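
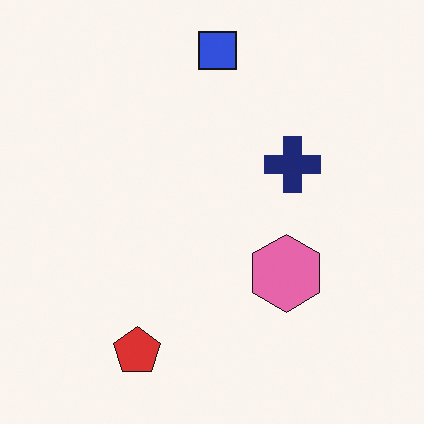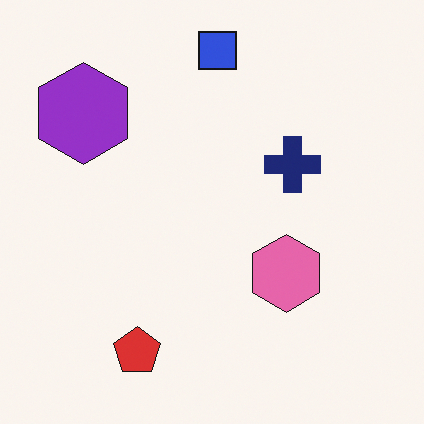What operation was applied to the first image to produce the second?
The transformation is: overlaid with an additional purple hexagon.

A purple hexagon appears in the second image that is absent from the first.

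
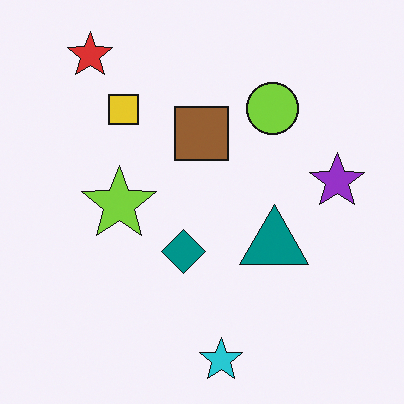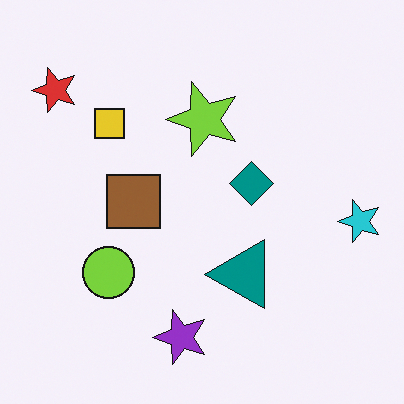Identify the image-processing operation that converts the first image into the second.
It was transposed (reflected across the top-left ↔ bottom-right diagonal).

Shapes have swapped their row and column positions — what was in the top-right is now in the bottom-left — a diagonal reflection.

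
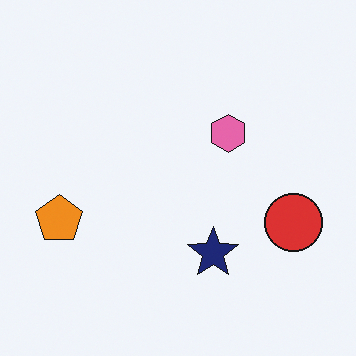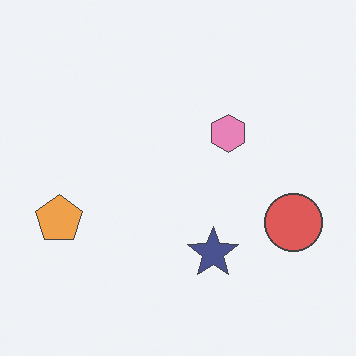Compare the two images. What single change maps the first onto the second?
Given slightly reduced contrast.

Tones are pushed toward mid-grey across the whole image — a global contrast change.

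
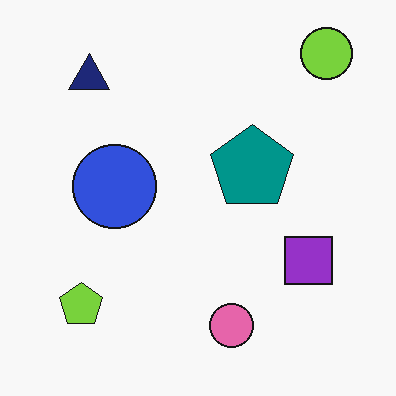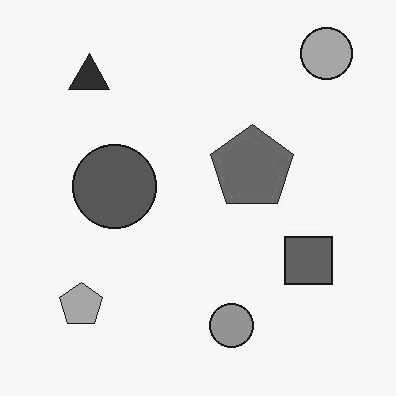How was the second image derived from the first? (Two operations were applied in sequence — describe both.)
The image was given moderate JPEG compression, then converted to grayscale.

Blocky 8×8 compression artifacts appear around shape edges and the flat background shows ringing — characteristic JPEG degradation. All color is removed — every shape is now a shade of grey.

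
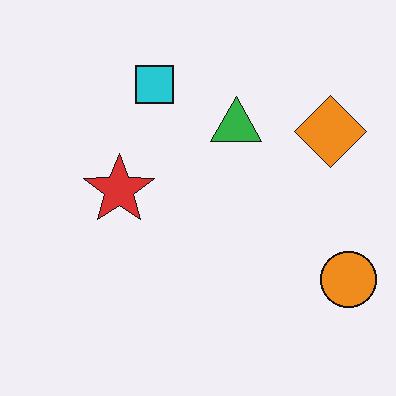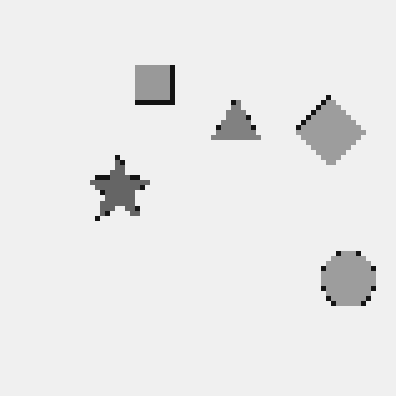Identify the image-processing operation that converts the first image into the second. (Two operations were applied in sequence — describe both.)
This is the original image converted to grayscale, then lightly pixelated (a mild mosaic effect).

All color is removed — every shape is now a shade of grey. Shapes are reduced to large square blocks; fine edges and outlines are lost — a downscale-then-upscale (mosaic) effect.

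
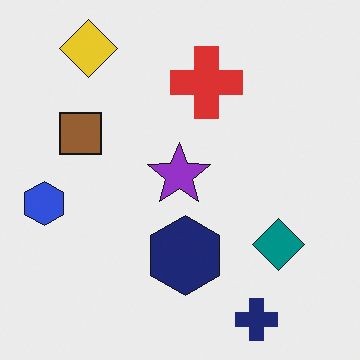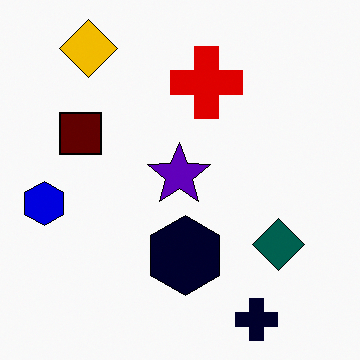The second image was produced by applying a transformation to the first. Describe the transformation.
The second image is the first given much higher contrast.

Tones are pushed away from mid-grey across the whole image — a global contrast change.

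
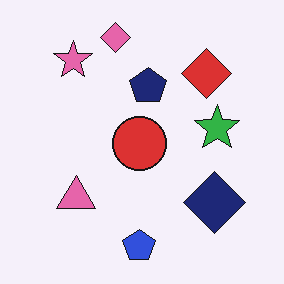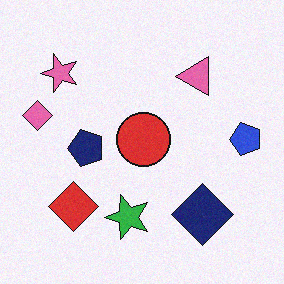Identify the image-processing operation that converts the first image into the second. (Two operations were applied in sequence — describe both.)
It was transposed (reflected across the top-left ↔ bottom-right diagonal), then degraded with light additive noise.

Shapes have swapped their row and column positions — what was in the top-right is now in the bottom-left — a diagonal reflection. Random speckle covers the whole image, including the flat background.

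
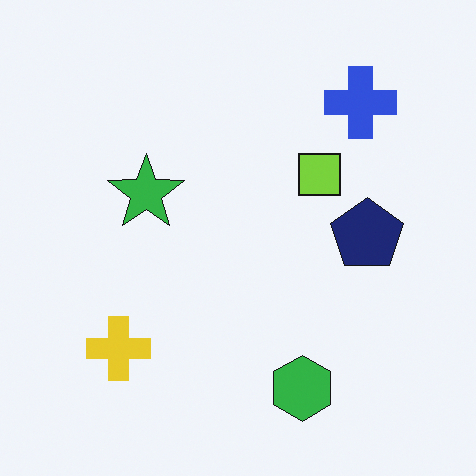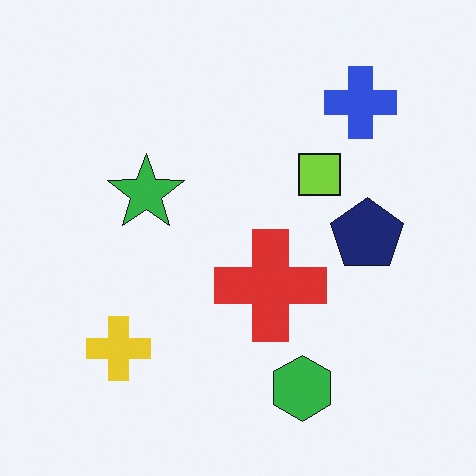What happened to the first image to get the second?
The image was overlaid with an additional red cross.

A red cross appears in the second image that is absent from the first.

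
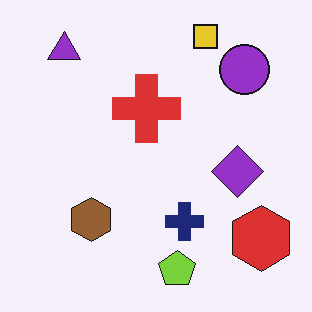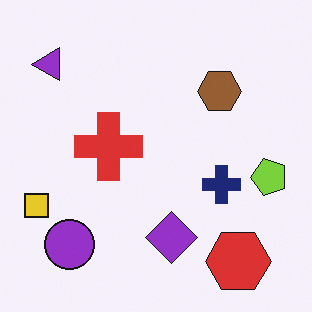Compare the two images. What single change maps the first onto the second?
The image was transposed (reflected across the top-left ↔ bottom-right diagonal).

Shapes have swapped their row and column positions — what was in the top-right is now in the bottom-left — a diagonal reflection.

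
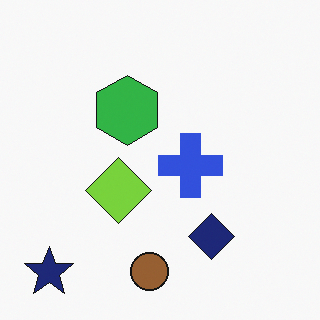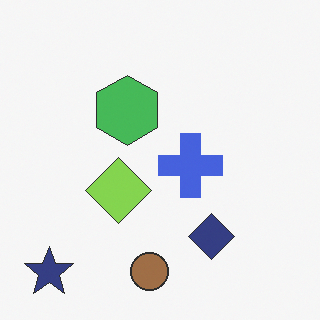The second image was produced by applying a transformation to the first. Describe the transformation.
This is the original image given slightly reduced contrast.

Tones are pushed toward mid-grey across the whole image — a global contrast change.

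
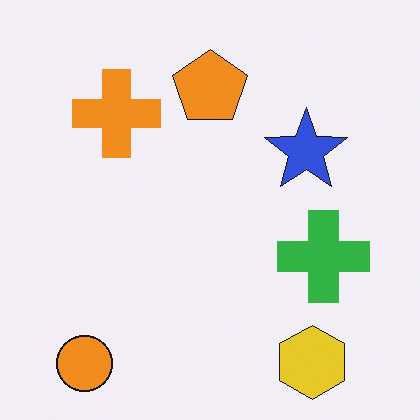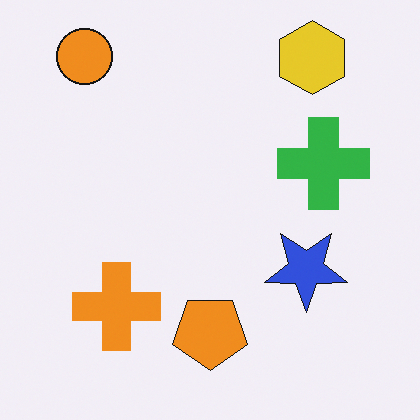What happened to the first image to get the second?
The transformation is: flipped vertically (top ↔ bottom).

The orange circle is in the bottom-left of the first image and the top-left of the second — shapes on opposite sides of the horizontal midline have swapped in a mirror flip.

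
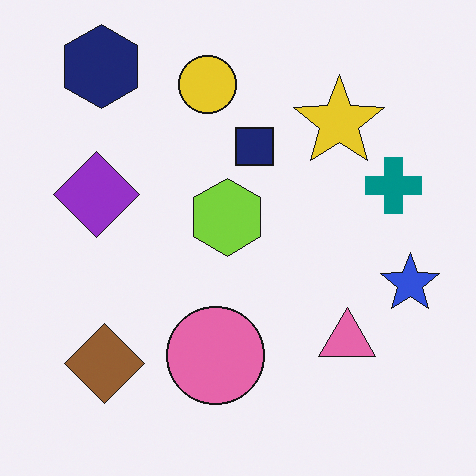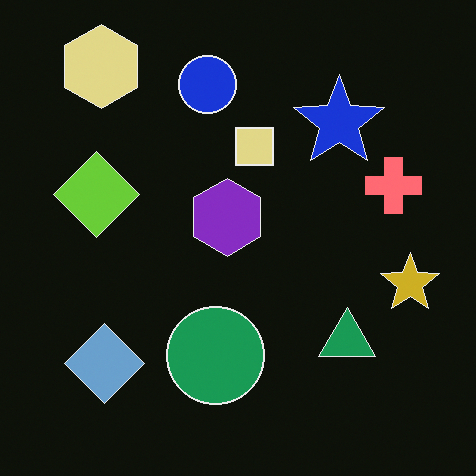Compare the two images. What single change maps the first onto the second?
The image was color-inverted (negative).

The light background has become dark and every shape's color is its complement — a photographic negative.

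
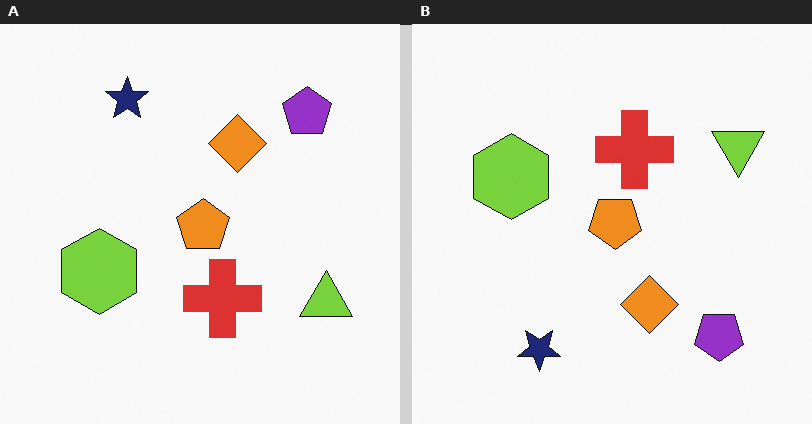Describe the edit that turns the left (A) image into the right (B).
The right (B) image is the left (A) flipped vertically (top ↔ bottom).

The navy star is in the top-left of the left (A) image and the bottom-left of the right (B) — shapes on opposite sides of the horizontal midline have swapped in a mirror flip.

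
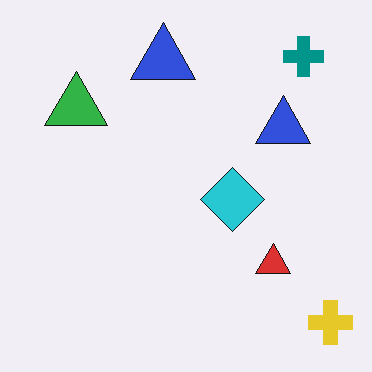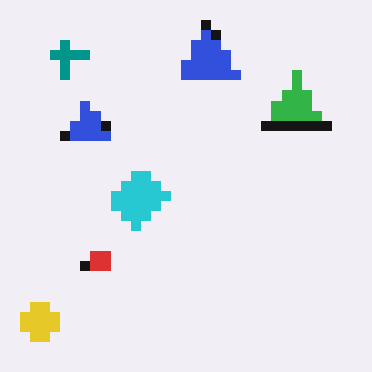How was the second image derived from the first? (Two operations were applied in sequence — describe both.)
The image was coarsely pixelated, then flipped horizontally (left ↔ right).

Shapes are reduced to large square blocks; fine edges and outlines are lost — a downscale-then-upscale (mosaic) effect. The yellow cross is in the bottom-right of the first image and the bottom-left of the second — shapes on opposite sides of the vertical midline have swapped in a mirror flip.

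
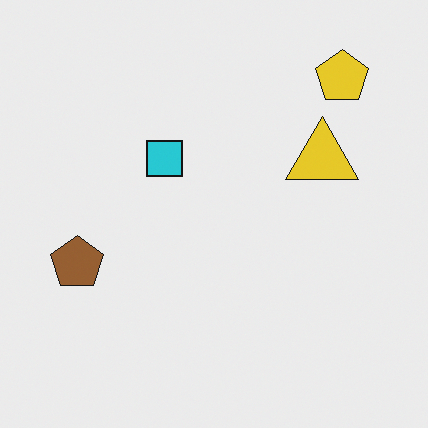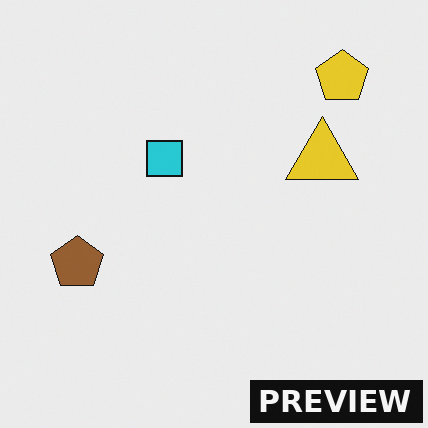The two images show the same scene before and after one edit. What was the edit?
Watermarked with the text "PREVIEW" in the lower-right corner.

A dark label reading "PREVIEW" appears in the lower-right corner.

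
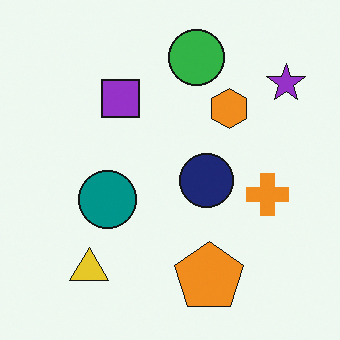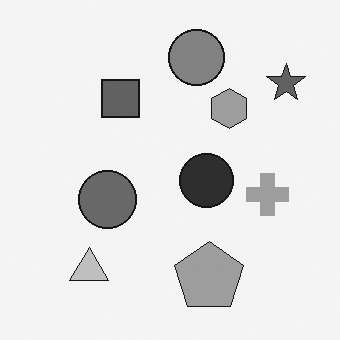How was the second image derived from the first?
The image was converted to grayscale.

All color is removed — every shape is now a shade of grey.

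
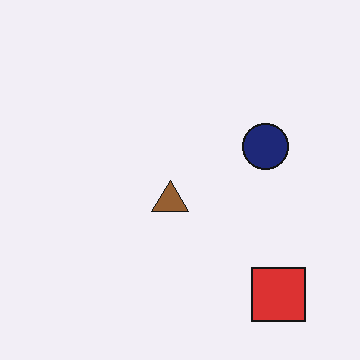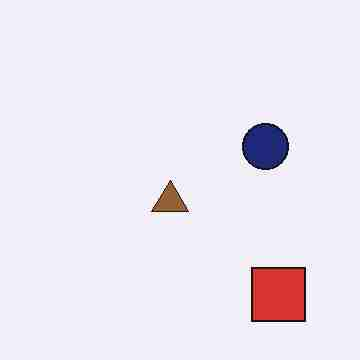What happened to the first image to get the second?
The transformation is: heavily JPEG-compressed with obvious blocking artifacts.

Blocky 8×8 compression artifacts appear around shape edges and the flat background shows ringing — characteristic JPEG degradation.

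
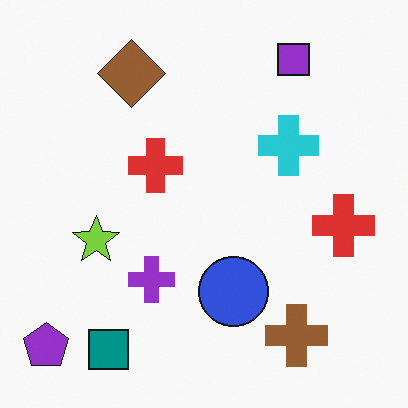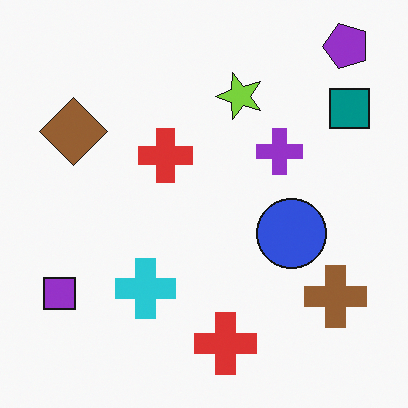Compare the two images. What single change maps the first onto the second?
This is the original image transposed (reflected across the top-left ↔ bottom-right diagonal).

Shapes have swapped their row and column positions — what was in the top-right is now in the bottom-left — a diagonal reflection.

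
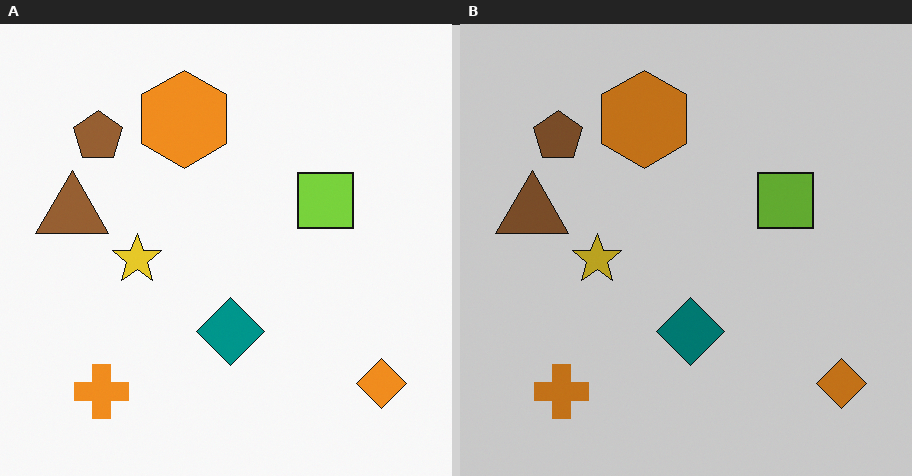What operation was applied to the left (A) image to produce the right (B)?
The right (B) image is the left (A) darkened a little.

Every pixel — background and shapes alike — is uniformly darkened.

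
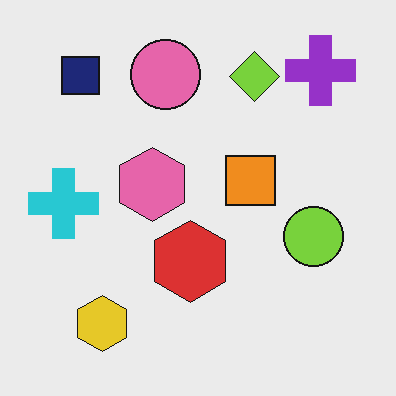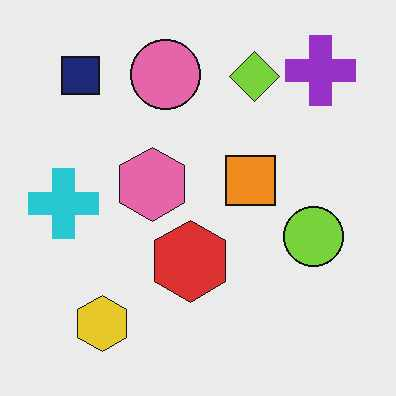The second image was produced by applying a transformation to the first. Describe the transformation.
JPEG-compressed with visible artifacts.

Blocky 8×8 compression artifacts appear around shape edges and the flat background shows ringing — characteristic JPEG degradation.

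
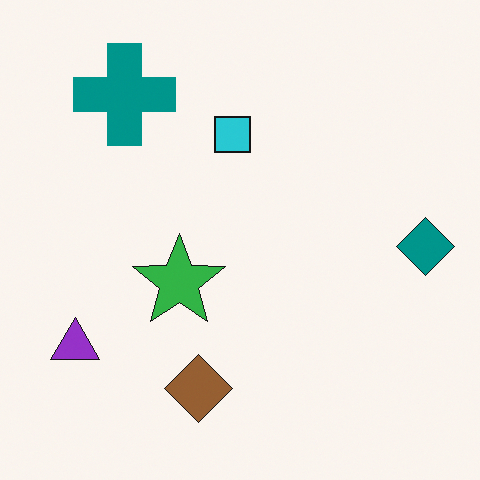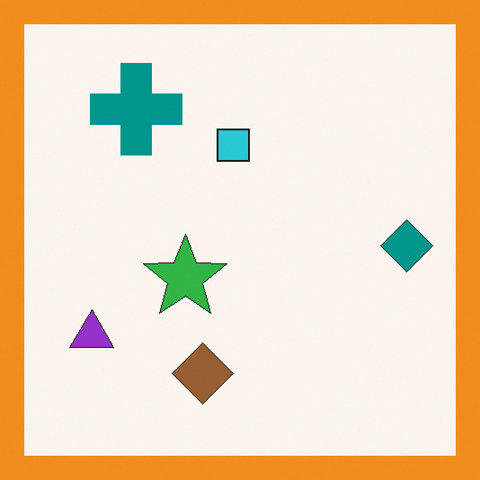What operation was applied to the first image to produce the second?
The transformation is: framed with a orange border.

A solid orange frame runs around the edge of the second image, with the content slightly shrunk inside it.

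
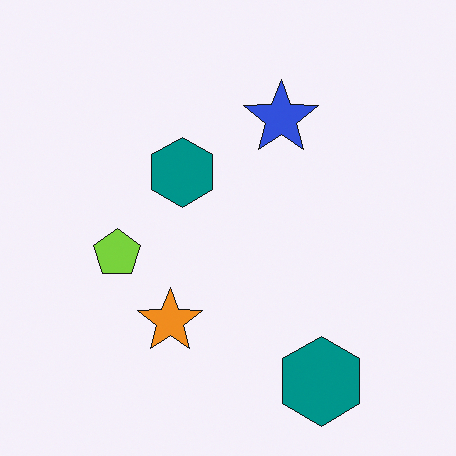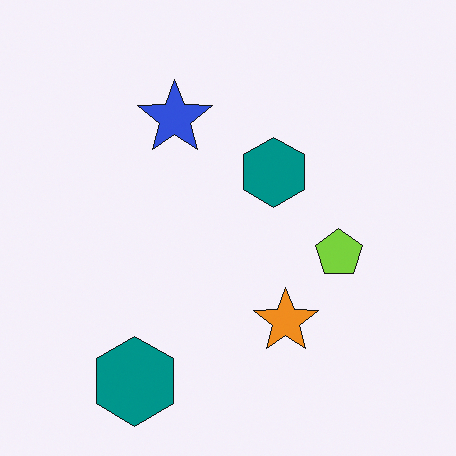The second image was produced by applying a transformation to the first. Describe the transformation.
The image was flipped horizontally (left ↔ right).

The lime pentagon is in the left of the first image and the right of the second — shapes on opposite sides of the vertical midline have swapped in a mirror flip.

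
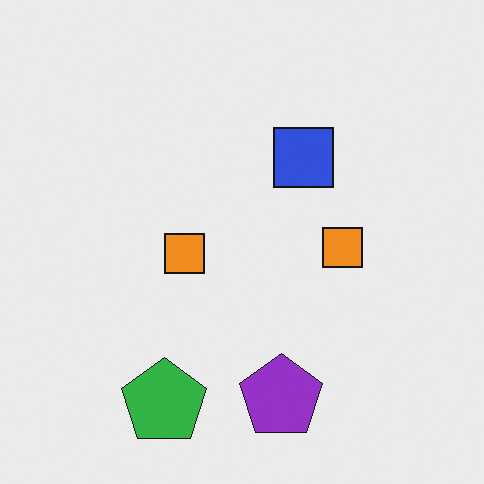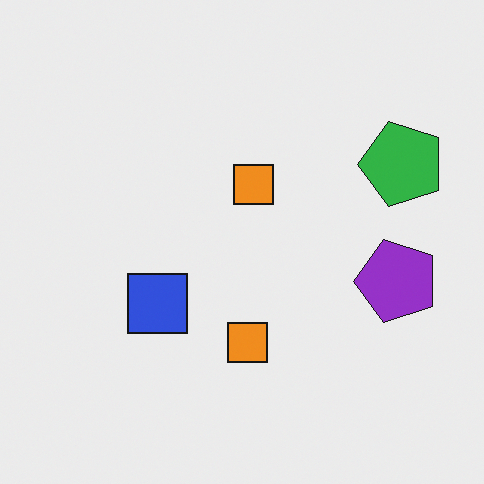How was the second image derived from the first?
Transposed (reflected across the top-left ↔ bottom-right diagonal).

Shapes have swapped their row and column positions — what was in the top-right is now in the bottom-left — a diagonal reflection.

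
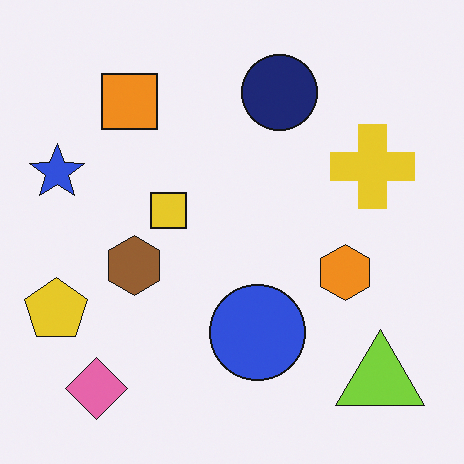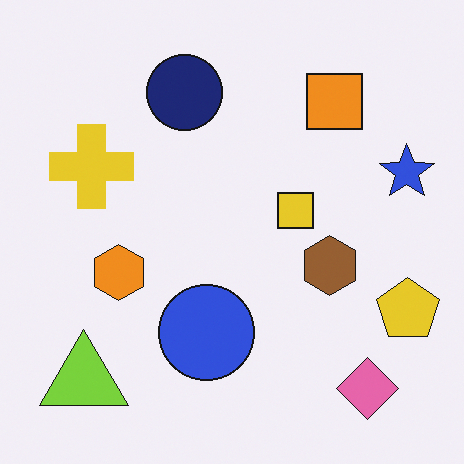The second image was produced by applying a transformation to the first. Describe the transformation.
The transformation is: flipped horizontally (left ↔ right).

The yellow pentagon is in the bottom-left of the first image and the bottom-right of the second — shapes on opposite sides of the vertical midline have swapped in a mirror flip.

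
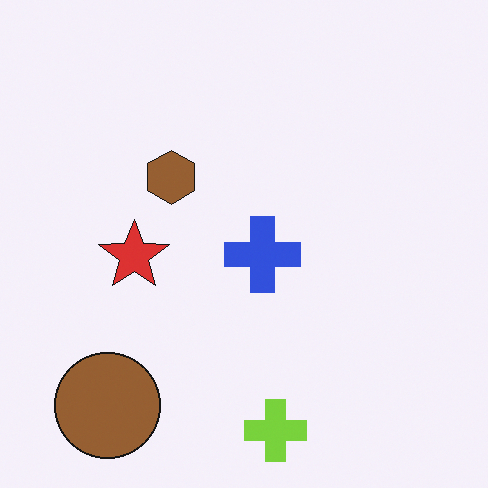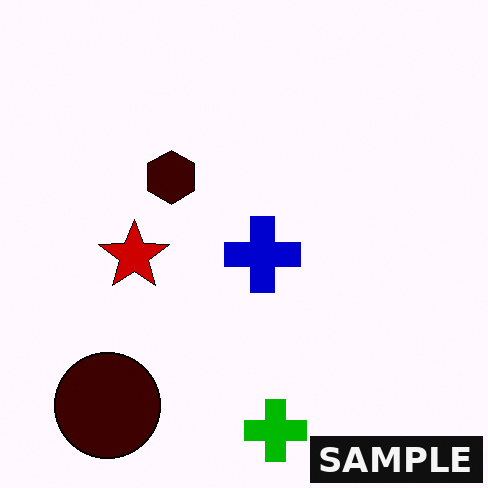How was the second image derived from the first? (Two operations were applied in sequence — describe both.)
It was given much higher contrast, then watermarked with the text "SAMPLE" in the lower-right corner.

Tones are pushed away from mid-grey across the whole image — a global contrast change. A dark label reading "SAMPLE" appears in the lower-right corner.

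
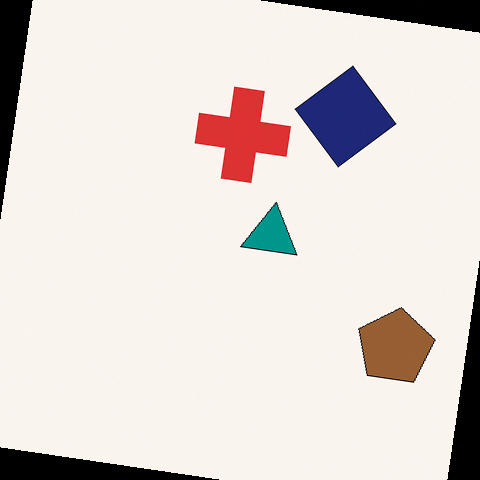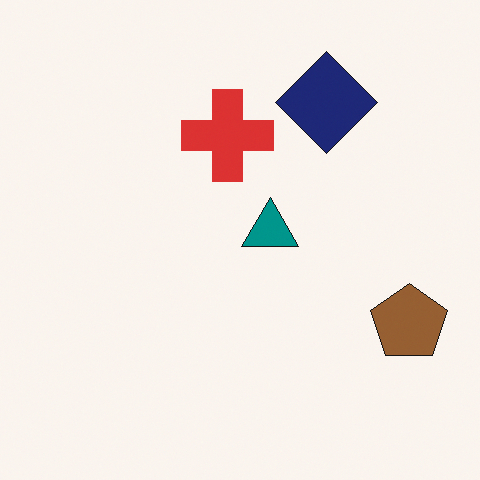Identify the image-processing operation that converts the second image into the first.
The first image is the second rotated clockwise by a few degrees.

Every shape is tilted by the same angle and the image corners show triangular fill wedges — a whole-image rotation by a non-right angle.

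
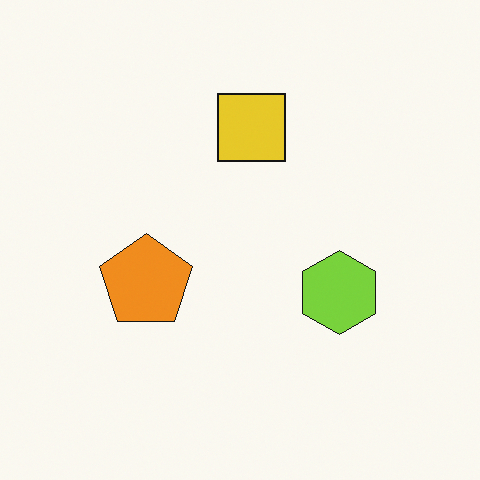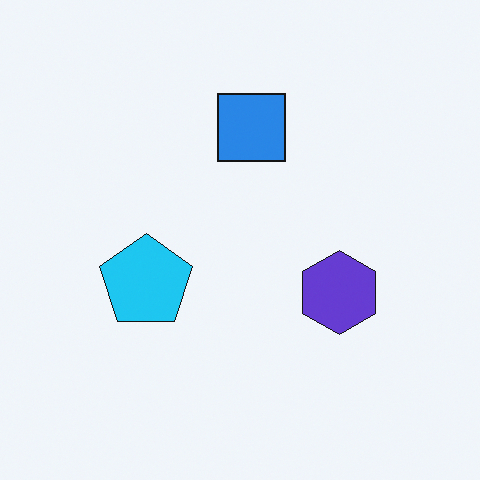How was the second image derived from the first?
The transformation is: hue-shifted through roughly half the color wheel.

Every shape's color has rotated by the same amount around the hue wheel — a uniform hue shift.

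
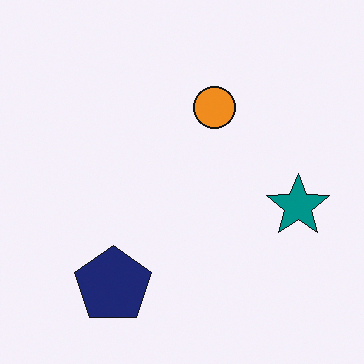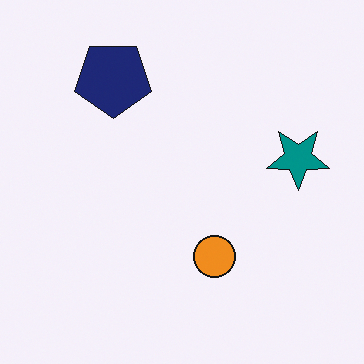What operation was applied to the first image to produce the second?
This is the original image flipped vertically (top ↔ bottom).

The navy pentagon is in the bottom-left of the first image and the top-left of the second — shapes on opposite sides of the horizontal midline have swapped in a mirror flip.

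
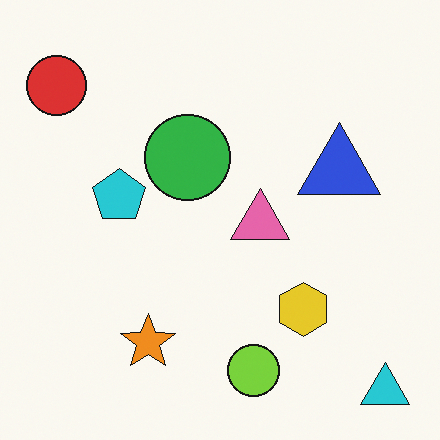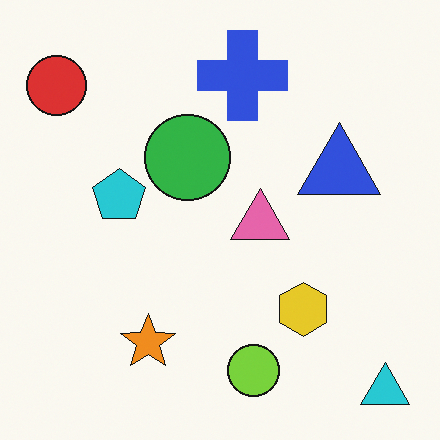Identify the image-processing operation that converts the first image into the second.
It was overlaid with an additional blue cross.

A blue cross appears in the second image that is absent from the first.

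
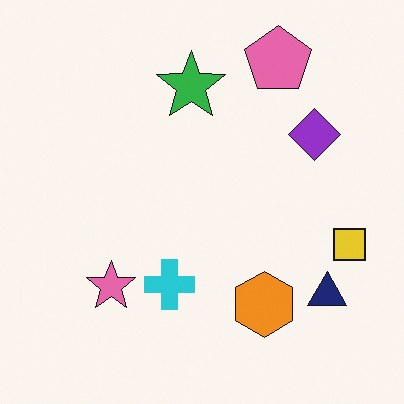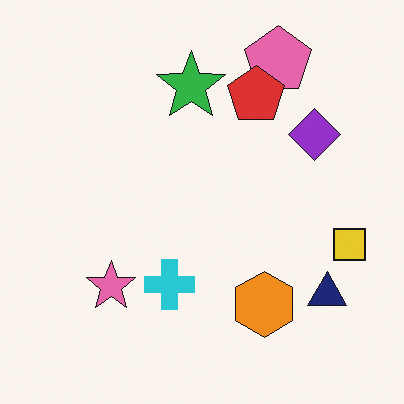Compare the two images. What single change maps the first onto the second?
Overlaid with an additional red pentagon.

A red pentagon appears in the second image that is absent from the first.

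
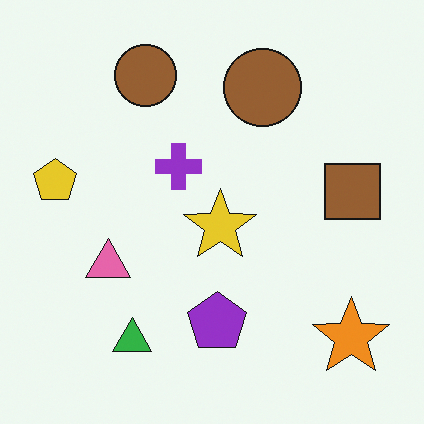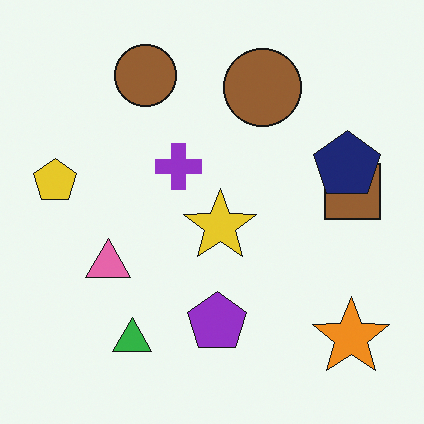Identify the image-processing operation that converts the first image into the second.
It was overlaid with an additional navy pentagon.

A navy pentagon appears in the second image that is absent from the first.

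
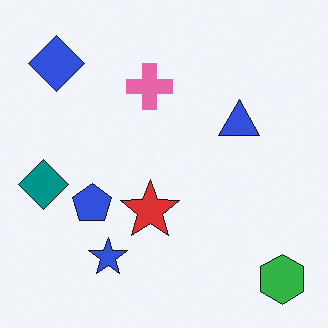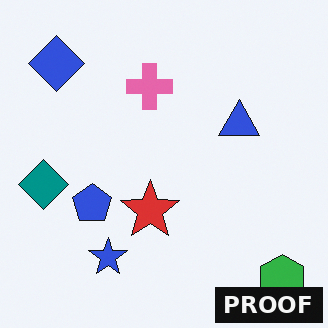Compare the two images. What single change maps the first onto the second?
Watermarked with the text "PROOF" in the lower-right corner.

A dark label reading "PROOF" appears in the lower-right corner.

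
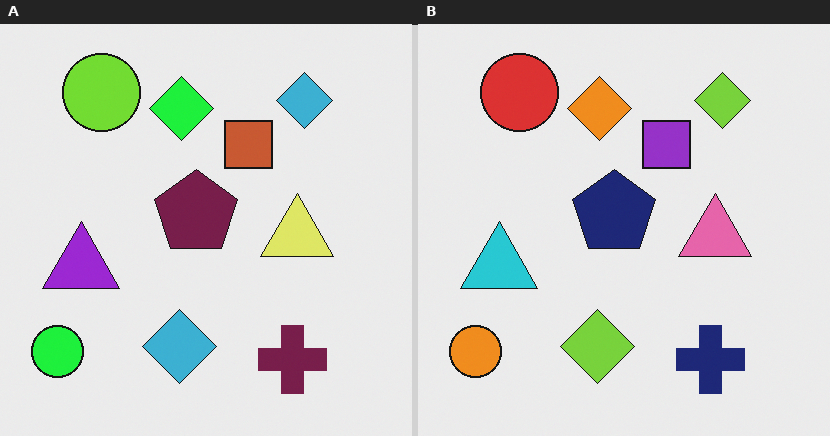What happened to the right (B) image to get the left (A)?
This is the original image hue-shifted noticeably.

Every shape's color has rotated by the same amount around the hue wheel — a uniform hue shift.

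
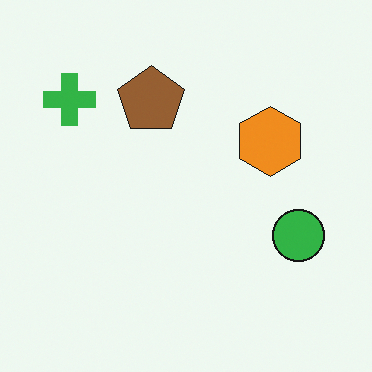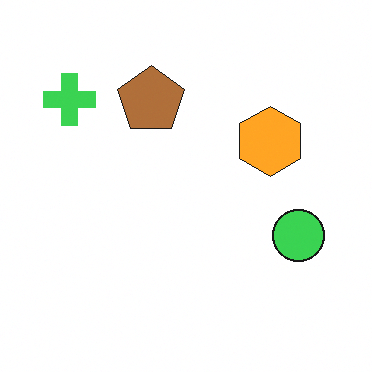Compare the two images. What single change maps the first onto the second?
The transformation is: slightly brightened.

Every pixel — background and shapes alike — is uniformly brightened.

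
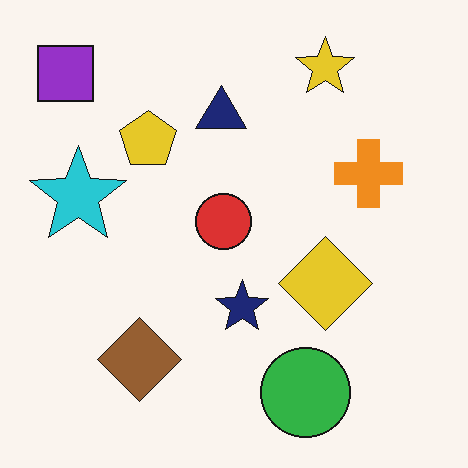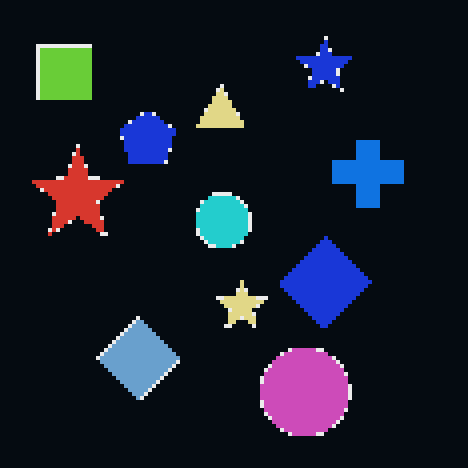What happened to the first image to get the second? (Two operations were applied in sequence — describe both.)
It was color-inverted (negative), then lightly pixelated (a mild mosaic effect).

The light background has become dark and every shape's color is its complement — a photographic negative. Shapes are reduced to large square blocks; fine edges and outlines are lost — a downscale-then-upscale (mosaic) effect.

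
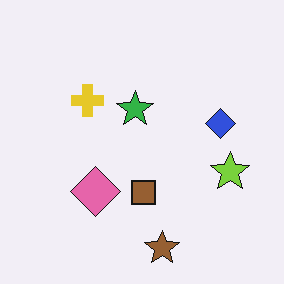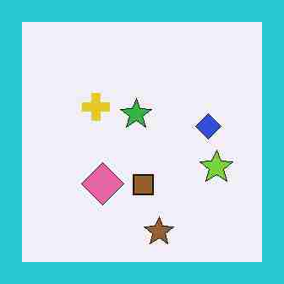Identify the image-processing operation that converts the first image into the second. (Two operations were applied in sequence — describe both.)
The image was heavily JPEG-compressed with obvious blocking artifacts, then framed with a cyan border.

Blocky 8×8 compression artifacts appear around shape edges and the flat background shows ringing — characteristic JPEG degradation. A solid cyan frame runs around the edge of the second image, with the content slightly shrunk inside it.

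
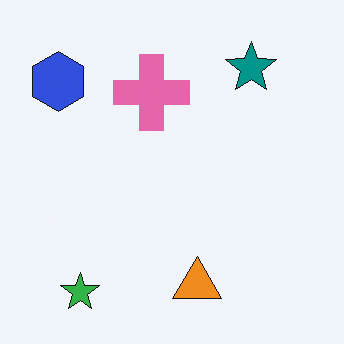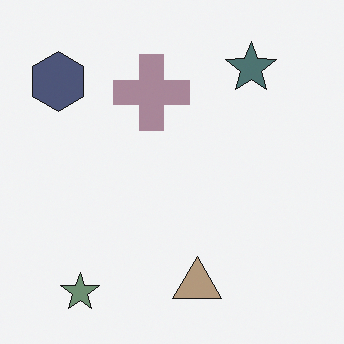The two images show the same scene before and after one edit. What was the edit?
The second image is the first heavily desaturated.

All colors are more muted and greyish — a global saturation change.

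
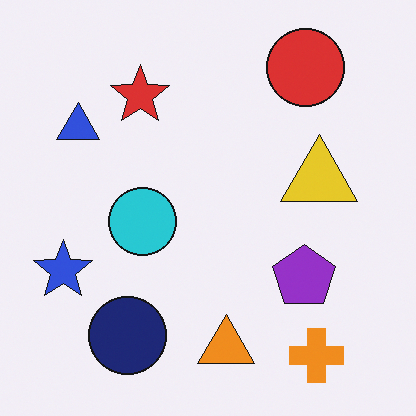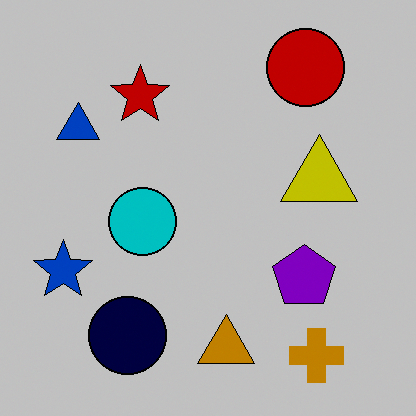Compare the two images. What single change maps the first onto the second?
The image was aggressively posterized.

Each flat color has snapped to a coarser quantized level — most visibly, the near-white background has dropped to a flat grey.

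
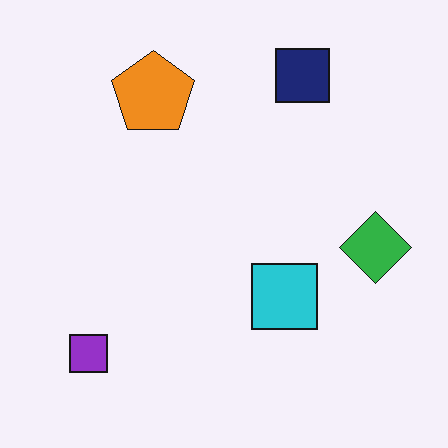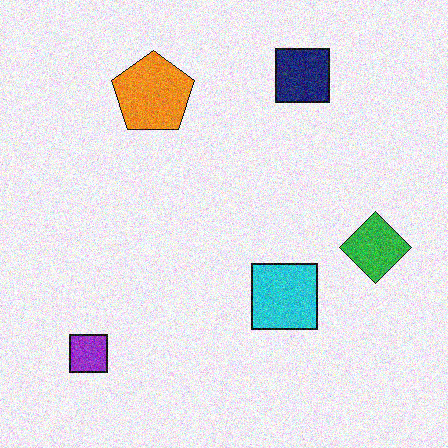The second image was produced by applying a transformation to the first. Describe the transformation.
Degraded with visible gaussian noise.

Random speckle covers the whole image, including the flat background.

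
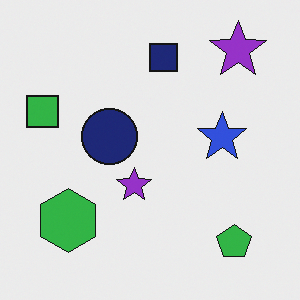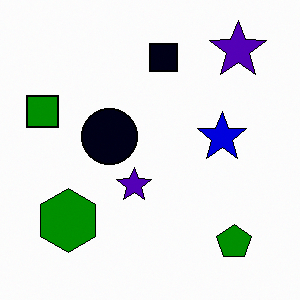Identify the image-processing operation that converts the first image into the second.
It was boosted in contrast.

Tones are pushed away from mid-grey across the whole image — a global contrast change.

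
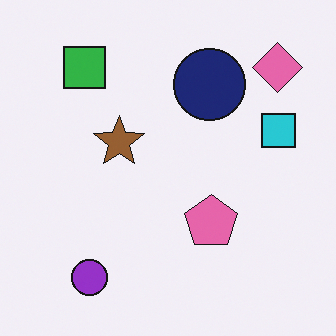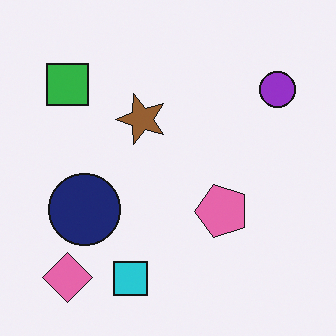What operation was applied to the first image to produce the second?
It was transposed (reflected across the top-left ↔ bottom-right diagonal).

Shapes have swapped their row and column positions — what was in the top-right is now in the bottom-left — a diagonal reflection.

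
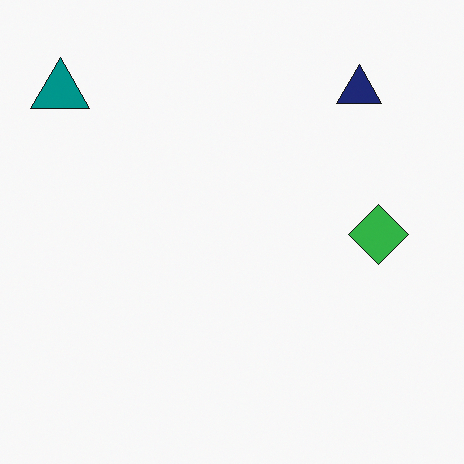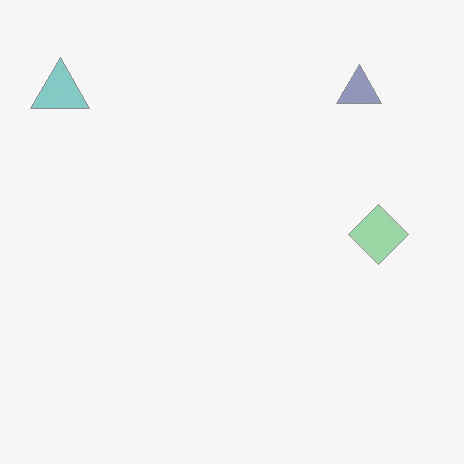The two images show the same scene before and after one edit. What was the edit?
The transformation is: given much lower contrast.

Tones are pushed toward mid-grey across the whole image — a global contrast change.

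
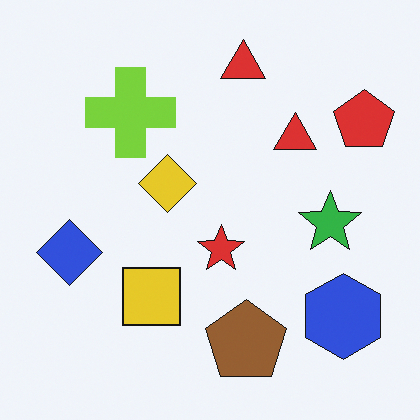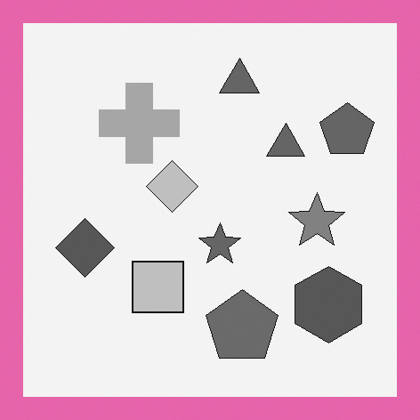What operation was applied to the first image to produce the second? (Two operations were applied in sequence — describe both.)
The image was converted to grayscale, then framed with a pink border.

All color is removed — every shape is now a shade of grey. A solid pink frame runs around the edge of the second image, with the content slightly shrunk inside it.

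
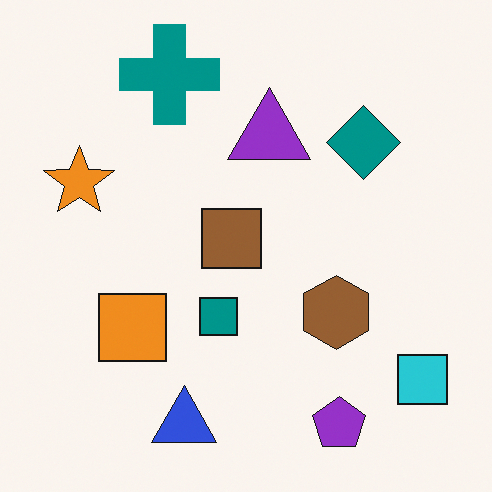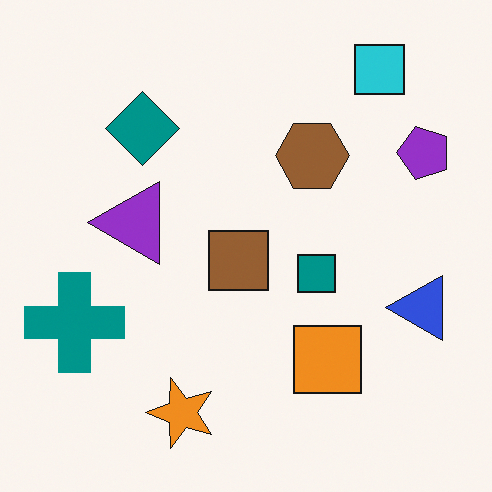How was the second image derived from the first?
The second image is the first rotated 90° counter-clockwise.

The cyan square sits in the bottom-right of the first image and the top-right of the second — consistent with a whole-image 90° counter-clockwise rotation.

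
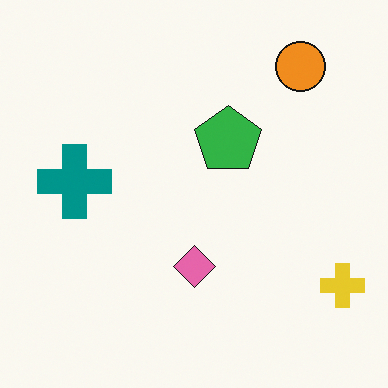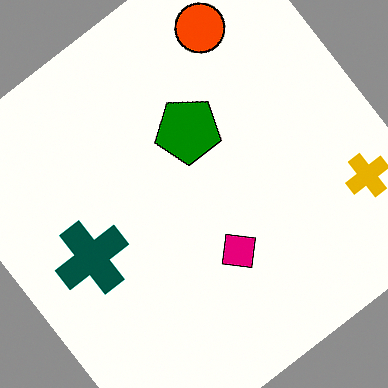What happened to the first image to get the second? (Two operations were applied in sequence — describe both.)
The transformation is: rotated counter-clockwise by a large amount — several tens of degrees, then given much higher contrast.

Every shape is tilted by the same angle and the image corners show triangular fill wedges — a whole-image rotation by a non-right angle. Tones are pushed away from mid-grey across the whole image — a global contrast change.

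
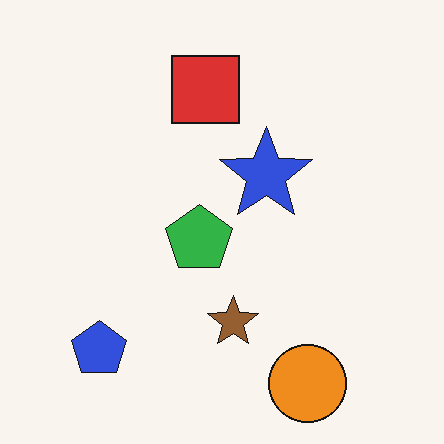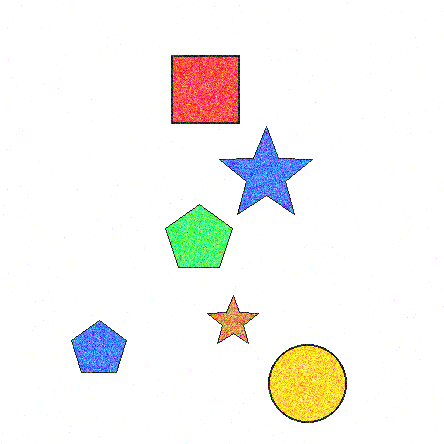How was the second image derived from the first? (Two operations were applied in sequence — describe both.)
This is the original image degraded with heavy additive noise, then brightened a lot.

Random speckle covers the whole image, including the flat background. Every pixel — background and shapes alike — is uniformly brightened.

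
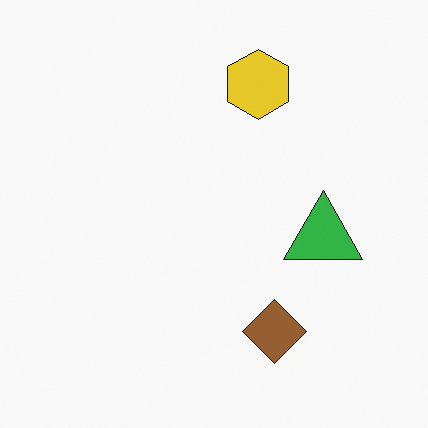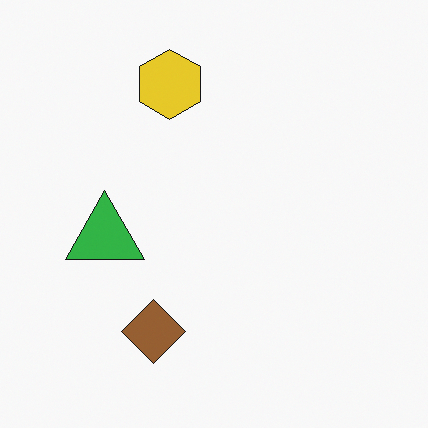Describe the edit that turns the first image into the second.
The second image is the first flipped horizontally (left ↔ right).

The green triangle is in the right of the first image and the left of the second — shapes on opposite sides of the vertical midline have swapped in a mirror flip.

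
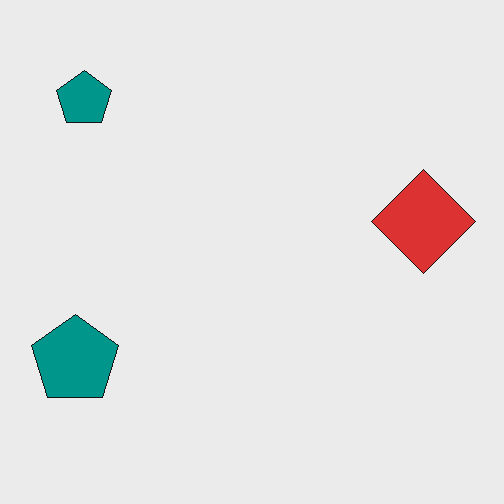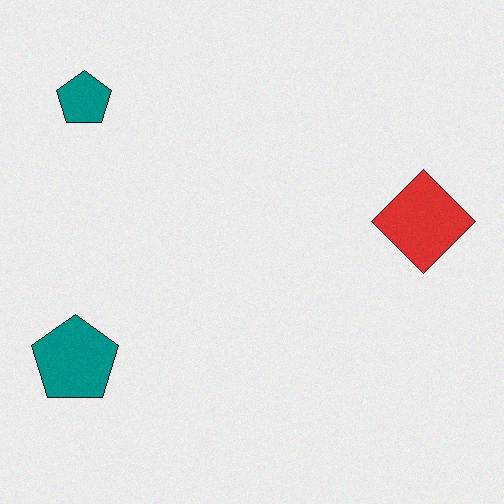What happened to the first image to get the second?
The image was degraded with light additive noise.

Random speckle covers the whole image, including the flat background.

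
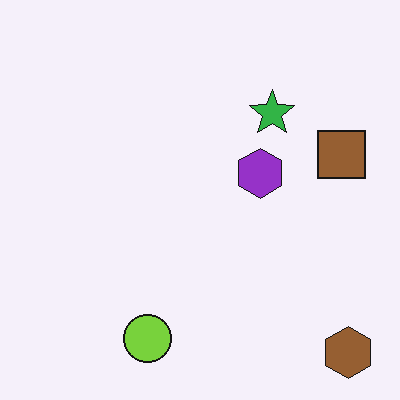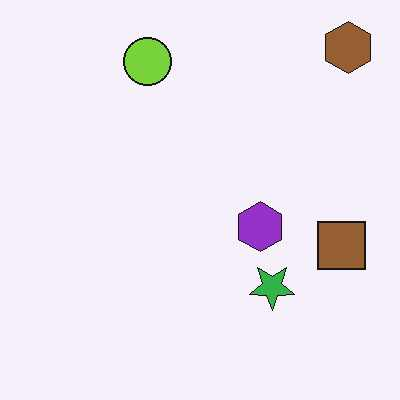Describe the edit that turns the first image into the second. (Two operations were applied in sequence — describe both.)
This is the original image given moderate JPEG compression, then flipped vertically (top ↔ bottom).

Blocky 8×8 compression artifacts appear around shape edges and the flat background shows ringing — characteristic JPEG degradation. The brown hexagon is in the bottom-right of the first image and the top-right of the second — shapes on opposite sides of the horizontal midline have swapped in a mirror flip.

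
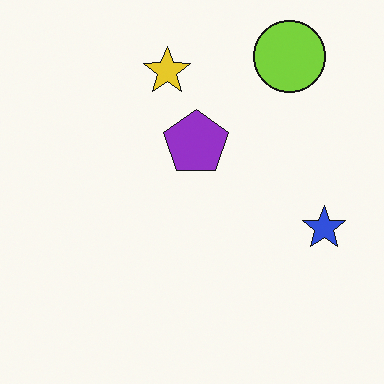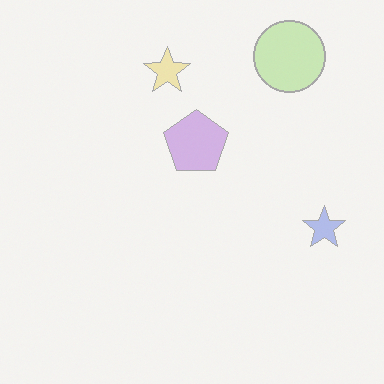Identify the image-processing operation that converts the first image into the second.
This is the original image washed out (contrast reduced).

Tones are pushed toward mid-grey across the whole image — a global contrast change.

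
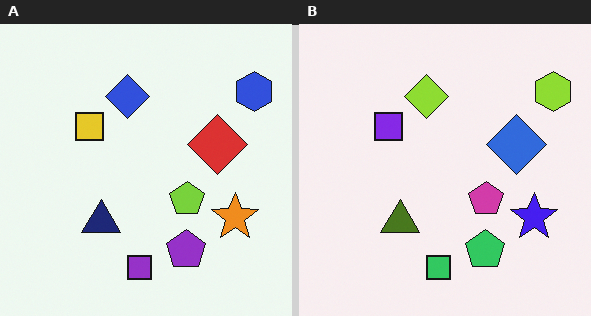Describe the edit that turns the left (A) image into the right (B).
This is the original image hue-shifted through roughly half the color wheel.

Every shape's color has rotated by the same amount around the hue wheel — a uniform hue shift.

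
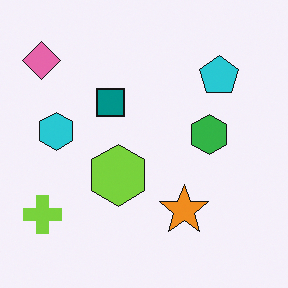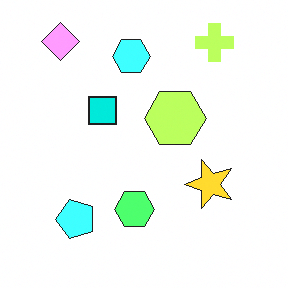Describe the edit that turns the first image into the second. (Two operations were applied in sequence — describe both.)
Noticeably brightened, then transposed (reflected across the top-left ↔ bottom-right diagonal).

Every pixel — background and shapes alike — is uniformly brightened. Shapes have swapped their row and column positions — what was in the top-right is now in the bottom-left — a diagonal reflection.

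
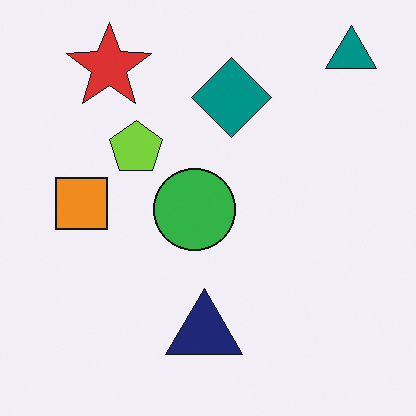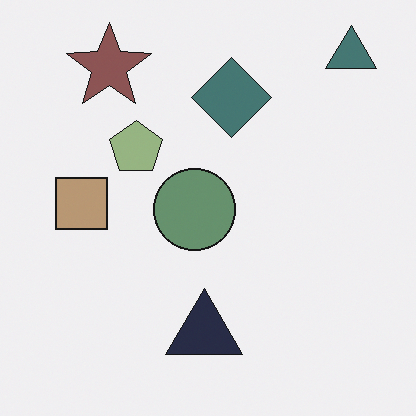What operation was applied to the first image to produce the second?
This is the original image made much more muted (saturation change).

All colors are more muted and greyish — a global saturation change.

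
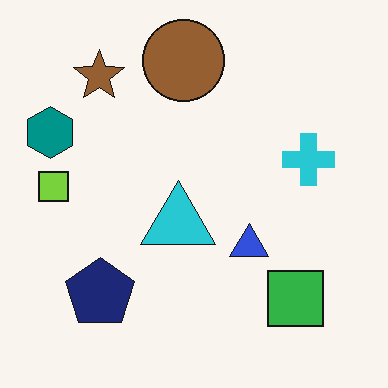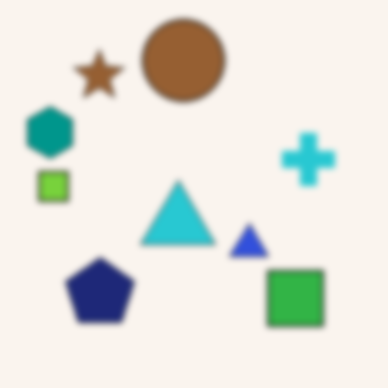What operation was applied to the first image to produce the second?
The image was noticeably gaussian-blurred.

Shape edges and outlines are uniformly softened across the whole image.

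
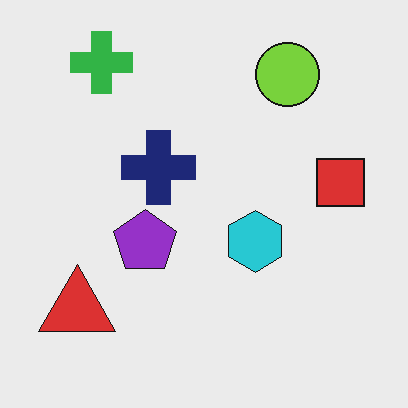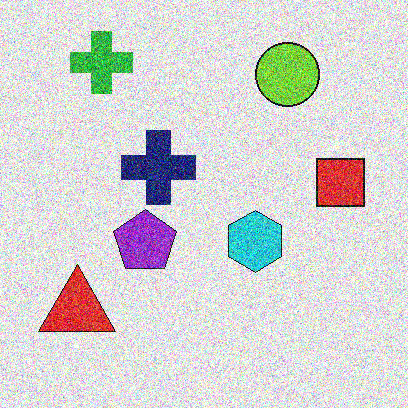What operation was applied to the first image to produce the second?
The image was degraded with heavy additive noise.

Random speckle covers the whole image, including the flat background.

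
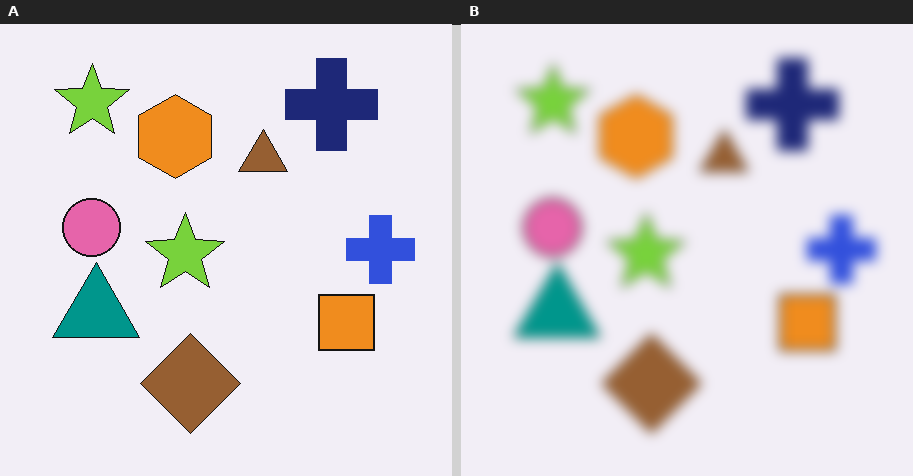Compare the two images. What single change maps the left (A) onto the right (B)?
Strongly gaussian-blurred.

Shape edges and outlines are uniformly softened across the whole image.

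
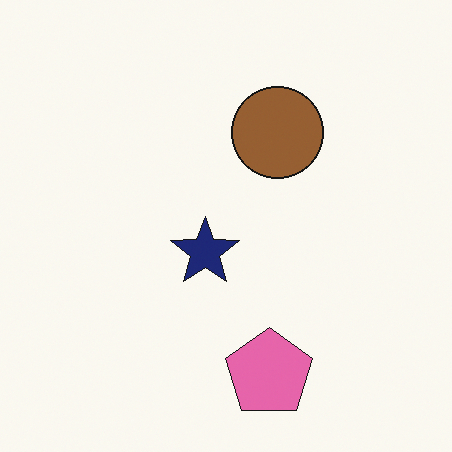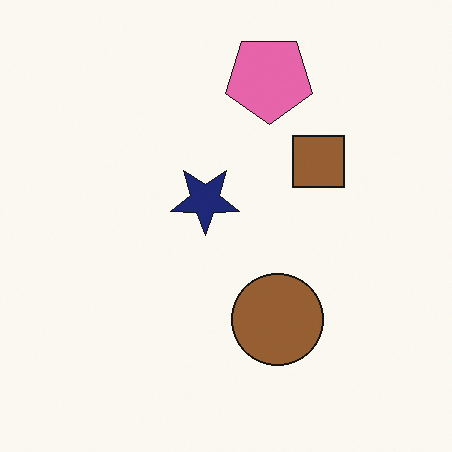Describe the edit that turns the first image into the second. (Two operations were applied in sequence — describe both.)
This is the original image flipped vertically (top ↔ bottom), then overlaid with an additional brown square.

The pink pentagon is in the bottom of the first image and the top of the second — shapes on opposite sides of the horizontal midline have swapped in a mirror flip. A brown square appears in the second image that is absent from the first.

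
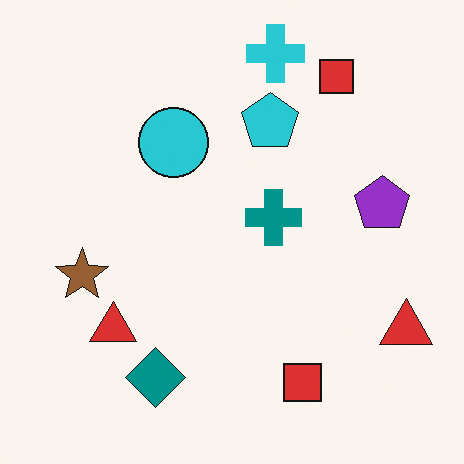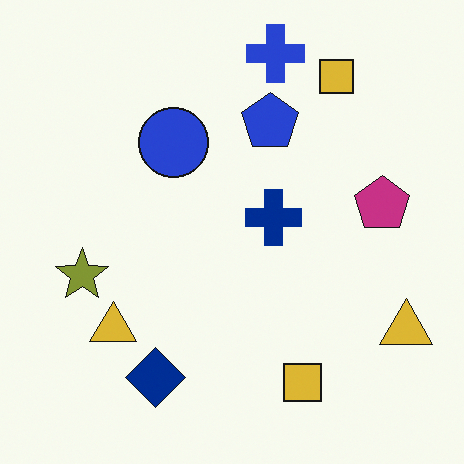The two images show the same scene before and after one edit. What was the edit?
It was hue-shifted slightly.

Every shape's color has rotated by the same amount around the hue wheel — a uniform hue shift.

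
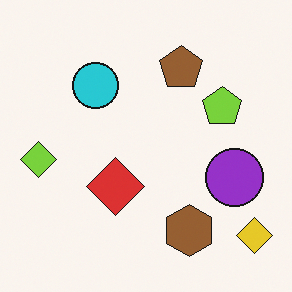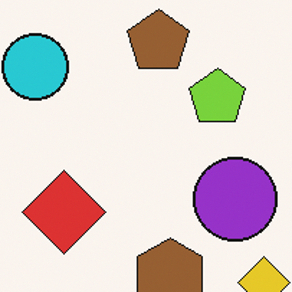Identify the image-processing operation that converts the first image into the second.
Cropped slightly and scaled back up.

The visible shapes are larger and the field of view is narrower; shapes near the original edges may be partly or wholly outside the frame — a crop-and-rescale.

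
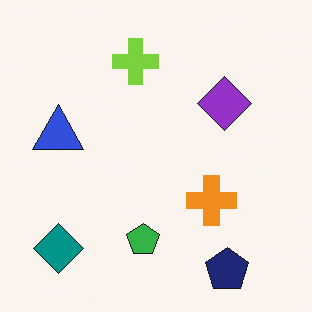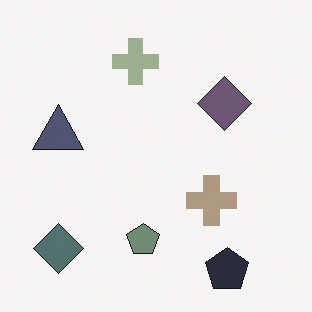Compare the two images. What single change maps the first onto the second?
The second image is the first made much more muted (saturation change).

All colors are more muted and greyish — a global saturation change.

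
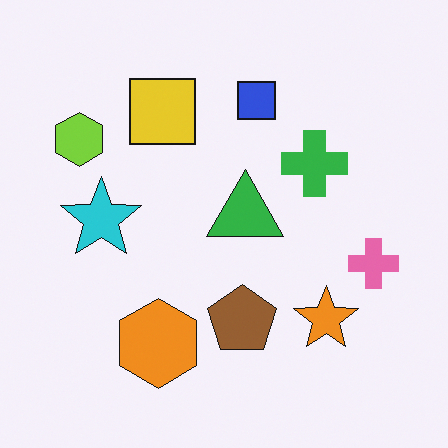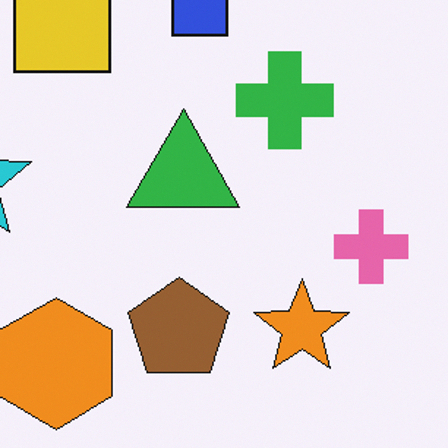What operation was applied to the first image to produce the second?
It was cropped to a modestly smaller region and rescaled.

The visible shapes are larger and the field of view is narrower; shapes near the original edges may be partly or wholly outside the frame — a crop-and-rescale.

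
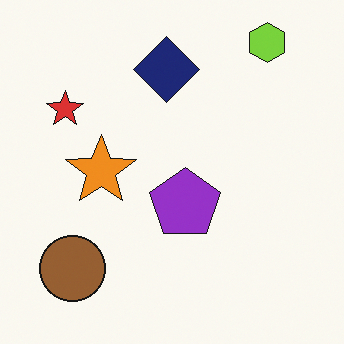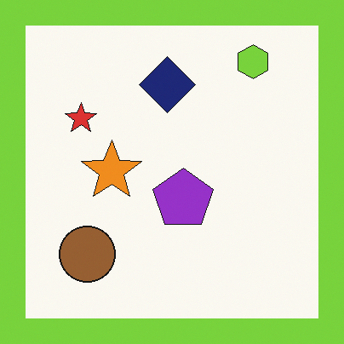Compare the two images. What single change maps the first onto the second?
It was framed with a lime border.

A solid lime frame runs around the edge of the second image, with the content slightly shrunk inside it.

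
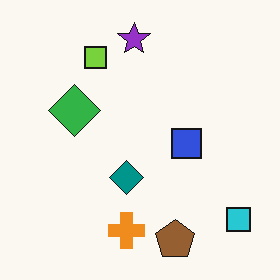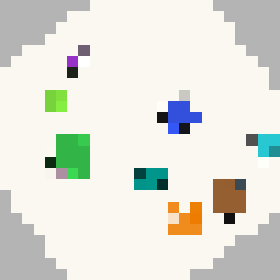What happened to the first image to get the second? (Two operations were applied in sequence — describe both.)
The transformation is: rotated counter-clockwise by a large amount — several tens of degrees, then heavily pixelated into large blocks.

Every shape is tilted by the same angle and the image corners show triangular fill wedges — a whole-image rotation by a non-right angle. Shapes are reduced to large square blocks; fine edges and outlines are lost — a downscale-then-upscale (mosaic) effect.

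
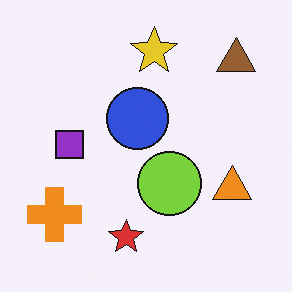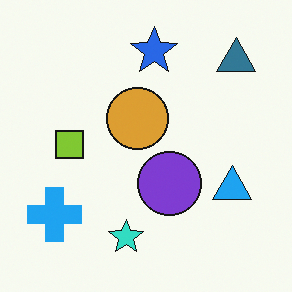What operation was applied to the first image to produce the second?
Hue-shifted through roughly half the color wheel.

Every shape's color has rotated by the same amount around the hue wheel — a uniform hue shift.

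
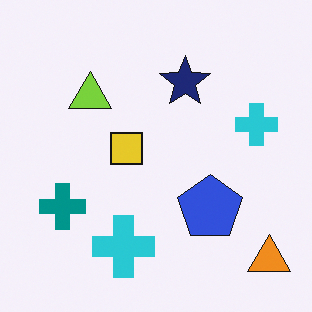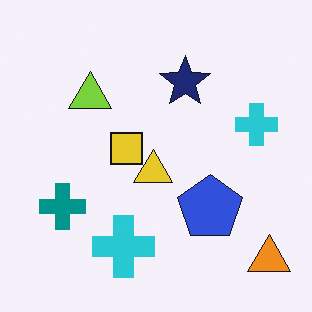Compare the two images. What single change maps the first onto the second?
The image was overlaid with an additional yellow triangle.

A yellow triangle appears in the second image that is absent from the first.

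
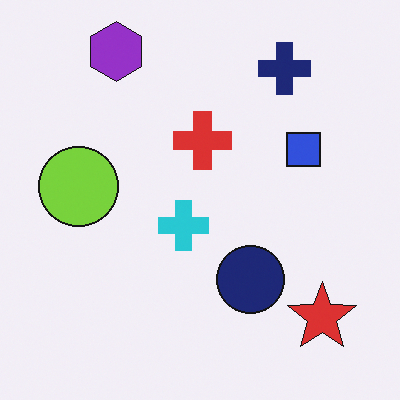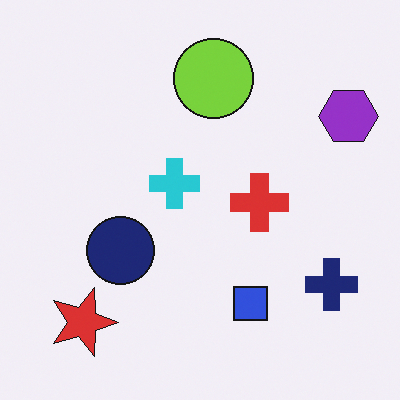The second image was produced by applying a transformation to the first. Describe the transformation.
The transformation is: rotated 90° clockwise.

The purple hexagon sits in the top-left of the first image and the top-right of the second — consistent with a whole-image 90° clockwise rotation.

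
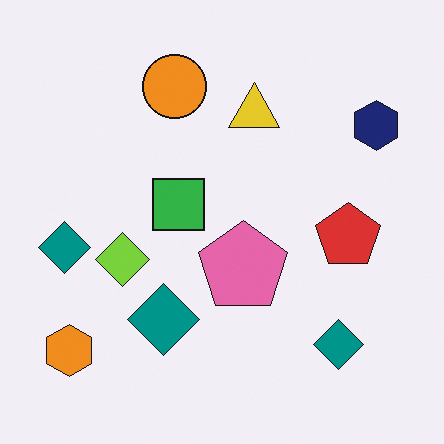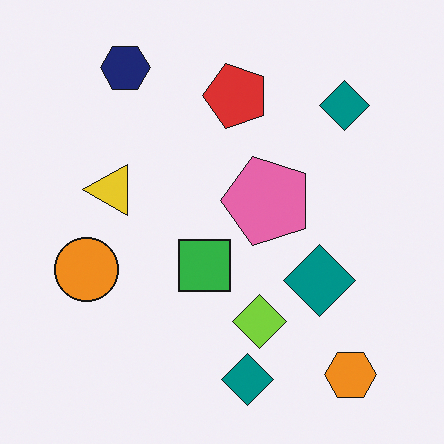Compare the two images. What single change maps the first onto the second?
This is the original image rotated 90° counter-clockwise.

The orange hexagon sits in the bottom-left of the first image and the bottom-right of the second — consistent with a whole-image 90° counter-clockwise rotation.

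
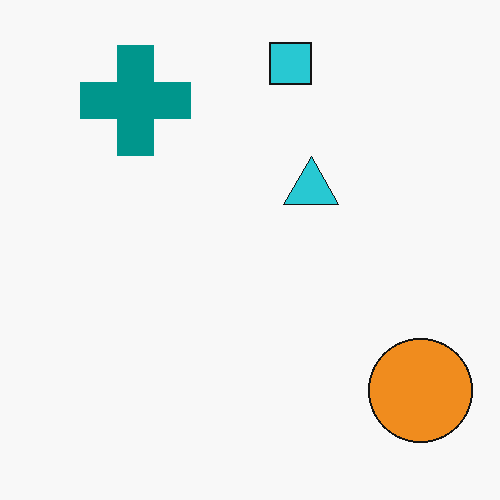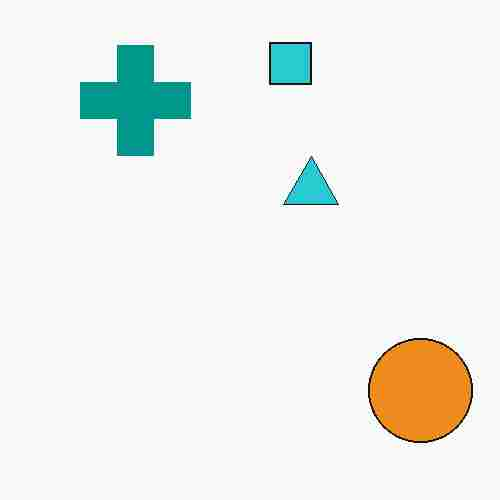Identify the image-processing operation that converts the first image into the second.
The transformation is: degraded with heavy JPEG compression.

Blocky 8×8 compression artifacts appear around shape edges and the flat background shows ringing — characteristic JPEG degradation.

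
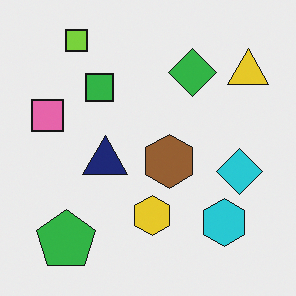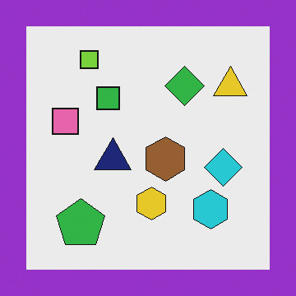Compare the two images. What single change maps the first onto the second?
Framed with a purple border.

A solid purple frame runs around the edge of the second image, with the content slightly shrunk inside it.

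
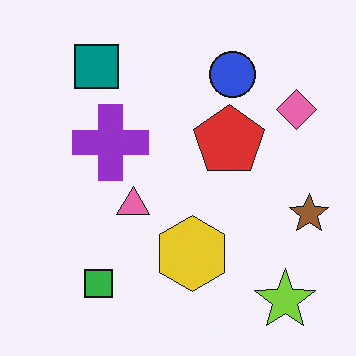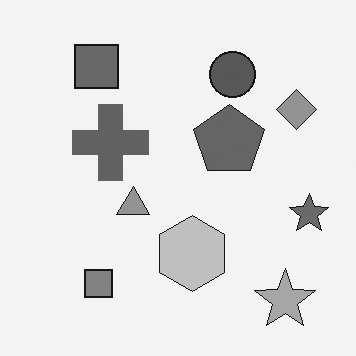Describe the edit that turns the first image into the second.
Converted to grayscale.

All color is removed — every shape is now a shade of grey.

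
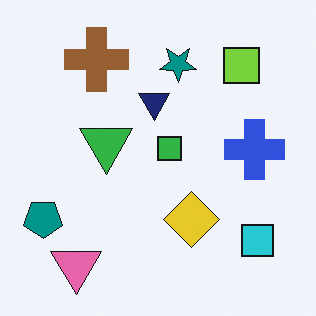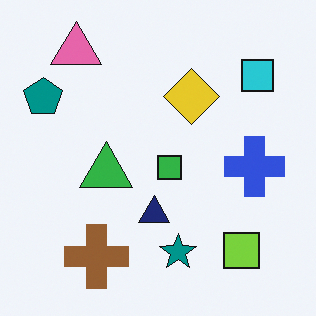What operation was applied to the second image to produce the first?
The image was flipped vertically (top ↔ bottom).

The pink triangle is in the top-left of the second image and the bottom-left of the first — shapes on opposite sides of the horizontal midline have swapped in a mirror flip.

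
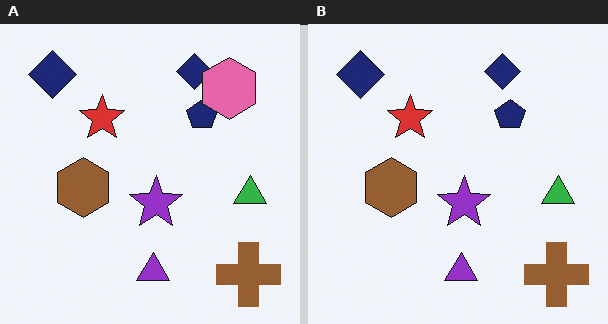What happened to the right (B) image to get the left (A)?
It was overlaid with an additional pink hexagon.

A pink hexagon appears in the left (A) image that is absent from the right (B).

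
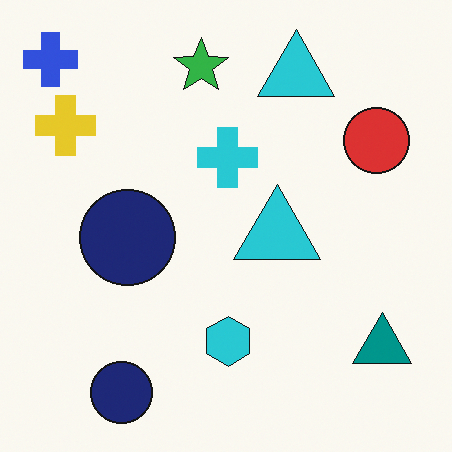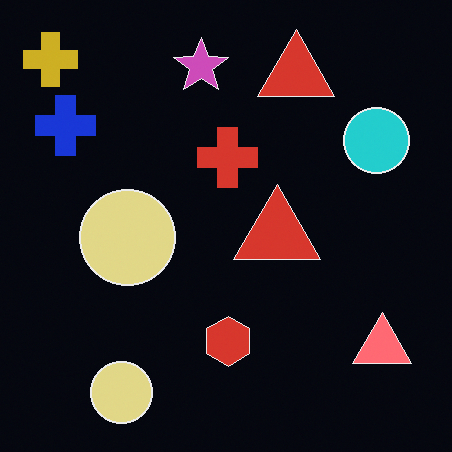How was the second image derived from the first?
The second image is the first color-inverted (negative).

The light background has become dark and every shape's color is its complement — a photographic negative.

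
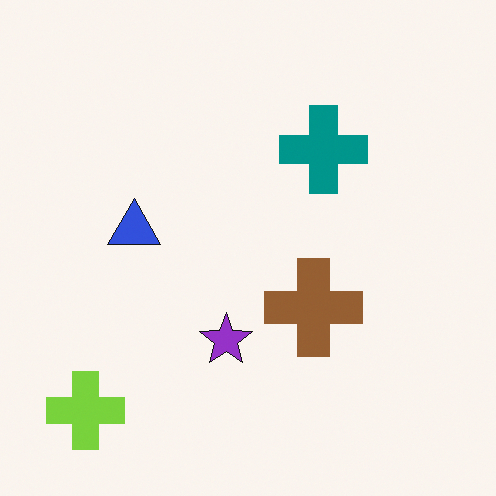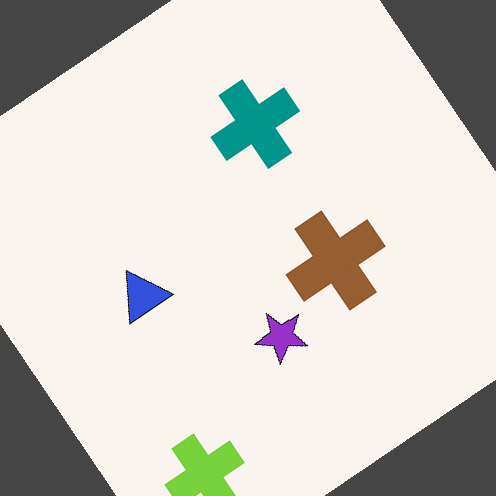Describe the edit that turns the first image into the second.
The image was rotated counter-clockwise by a large amount — several tens of degrees.

Every shape is tilted by the same angle and the image corners show triangular fill wedges — a whole-image rotation by a non-right angle.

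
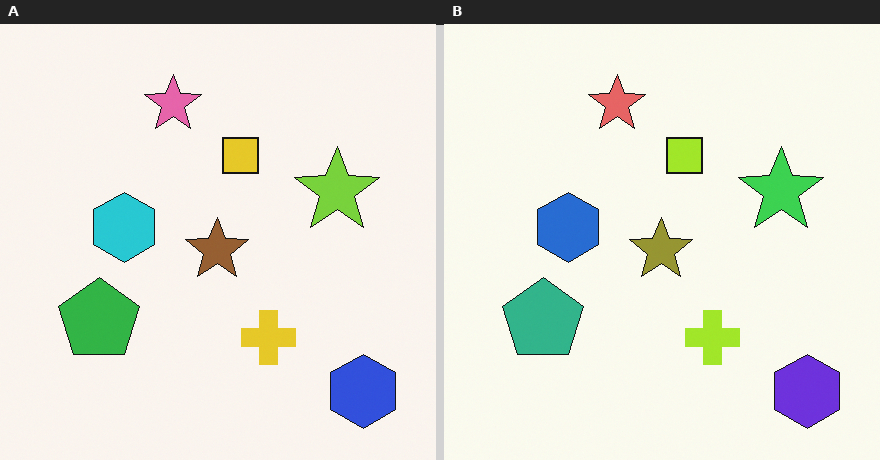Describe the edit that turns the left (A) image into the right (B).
Hue-shifted by a small amount.

Every shape's color has rotated by the same amount around the hue wheel — a uniform hue shift.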